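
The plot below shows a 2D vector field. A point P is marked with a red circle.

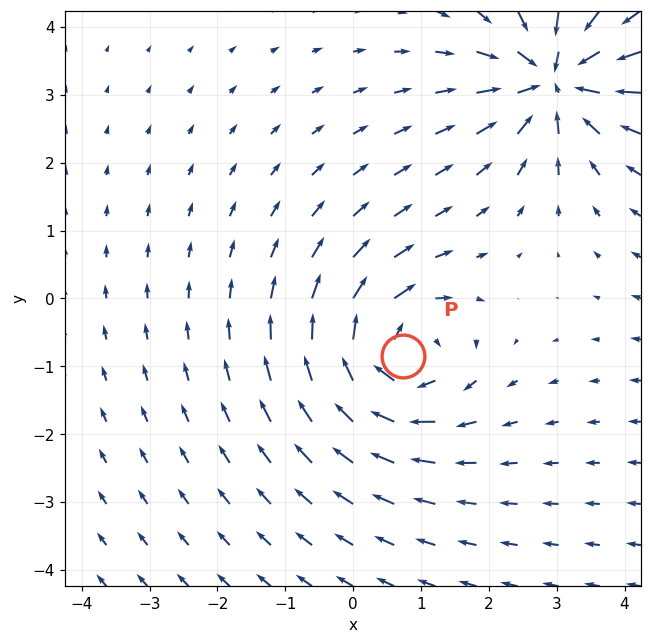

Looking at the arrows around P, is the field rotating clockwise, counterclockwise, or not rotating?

clockwise

Near P at (0.7, -0.9) the arrows circulate clockwise. The curl (z-component) there is about -4; negative curl means clockwise rotation.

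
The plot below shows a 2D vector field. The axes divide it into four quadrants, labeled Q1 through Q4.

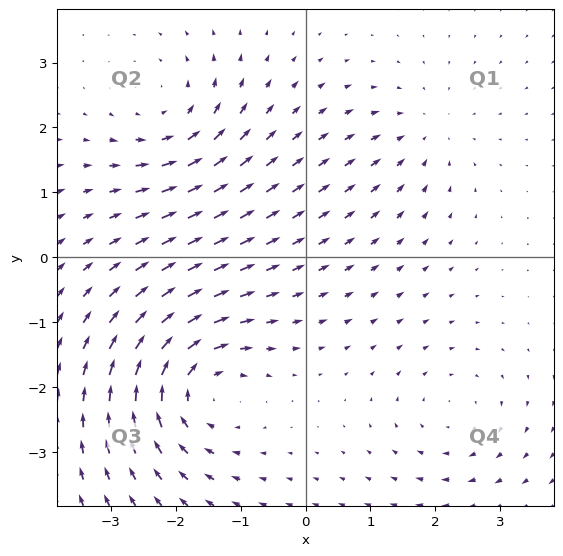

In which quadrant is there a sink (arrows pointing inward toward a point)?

The sink sits at approximately (1.8, 1.9), which lies in quadrant Q1. The divergence there is about -3, negative as expected for a sink.

Q1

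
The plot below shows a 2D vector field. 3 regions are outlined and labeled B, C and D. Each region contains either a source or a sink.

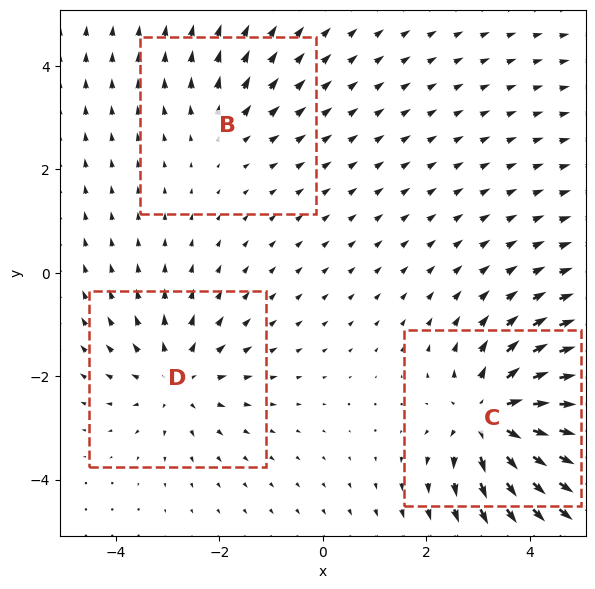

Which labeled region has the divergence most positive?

C

Divergence at each region's feature centre — B: about +2, C: about +6, D: about +3. Region C is most positive.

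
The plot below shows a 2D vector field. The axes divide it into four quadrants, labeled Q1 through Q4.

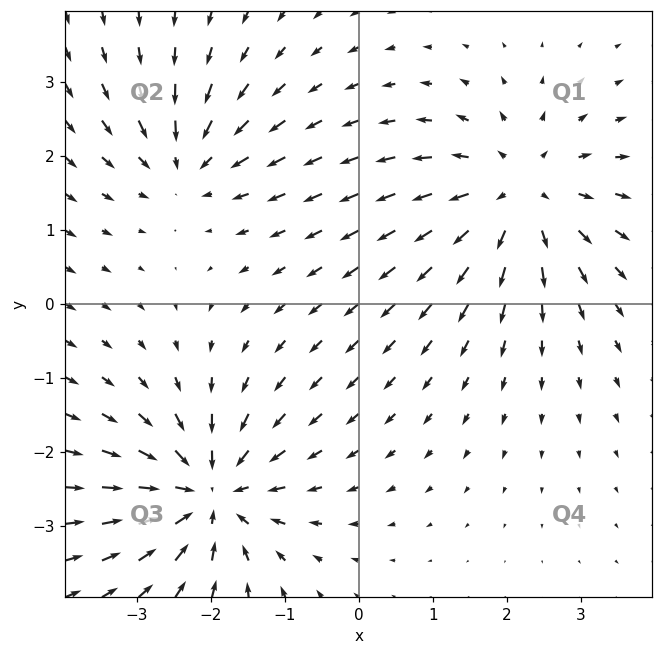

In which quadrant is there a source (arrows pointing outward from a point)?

The source sits at approximately (2.2, 1.5), which lies in quadrant Q1. The divergence there is about +4, positive as expected for a source.

Q1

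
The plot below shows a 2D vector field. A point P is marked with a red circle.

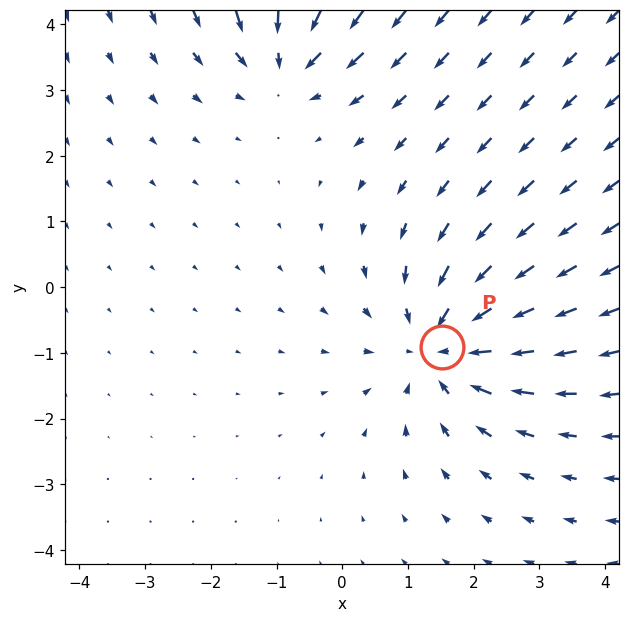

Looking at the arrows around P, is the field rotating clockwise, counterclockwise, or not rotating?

Near P at (1.5, -0.9) the arrows show no circulation. The curl there is ≈0.

not rotating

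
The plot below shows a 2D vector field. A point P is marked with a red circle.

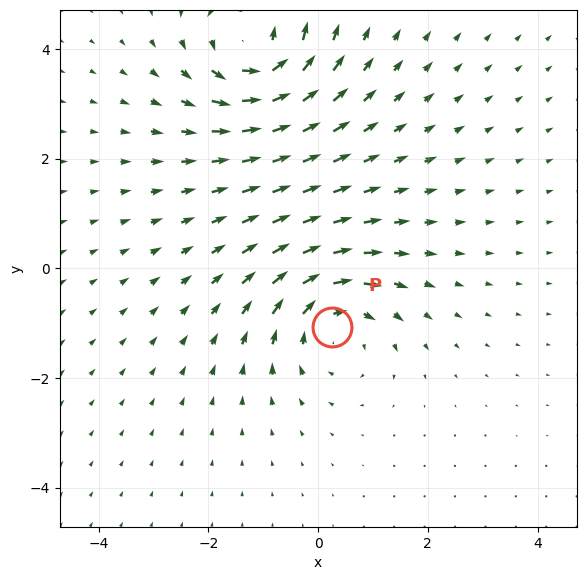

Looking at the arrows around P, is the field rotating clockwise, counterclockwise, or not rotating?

clockwise

Near P at (0.3, -1.1) the arrows circulate clockwise. The curl (z-component) there is about -4; negative curl means clockwise rotation.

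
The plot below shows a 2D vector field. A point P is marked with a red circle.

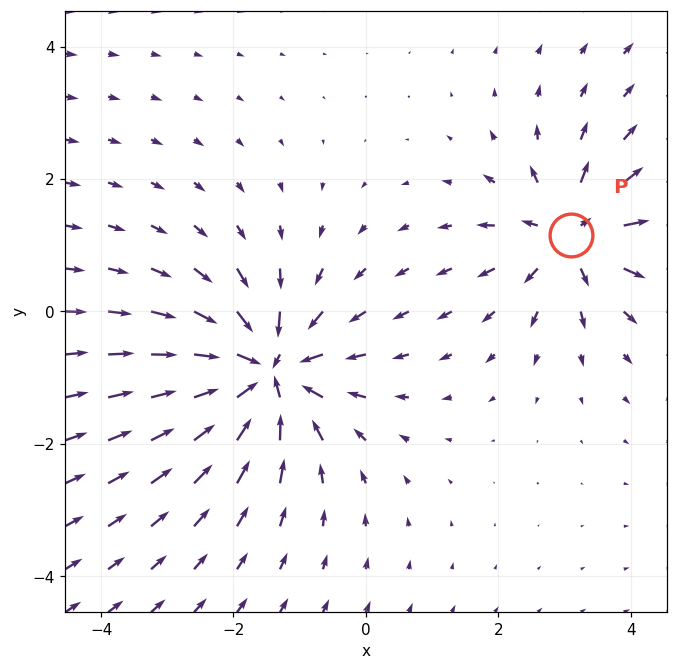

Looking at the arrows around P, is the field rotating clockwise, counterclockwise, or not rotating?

not rotating

Near P at (3.1, 1.2) the arrows show no circulation. The curl there is ≈0.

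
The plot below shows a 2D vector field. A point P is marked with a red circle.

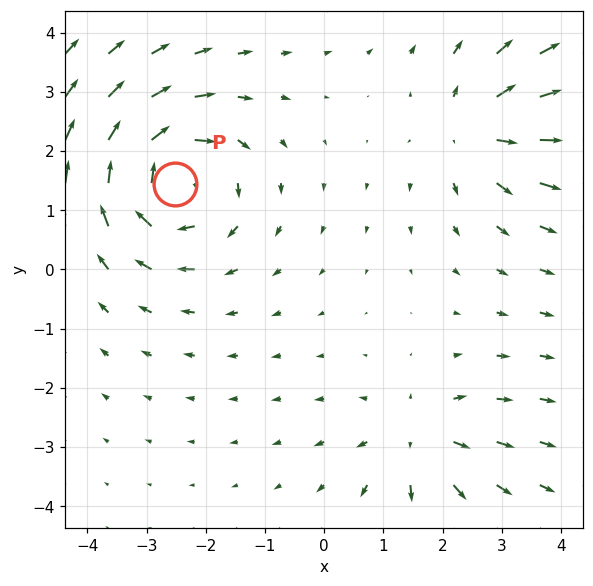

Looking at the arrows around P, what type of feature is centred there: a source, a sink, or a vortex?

At P (-2.5, 1.4) the arrows circulate clockwise. Divergence ≈0, curl about -5 — near-zero divergence with nonzero curl is a vortex.

vortex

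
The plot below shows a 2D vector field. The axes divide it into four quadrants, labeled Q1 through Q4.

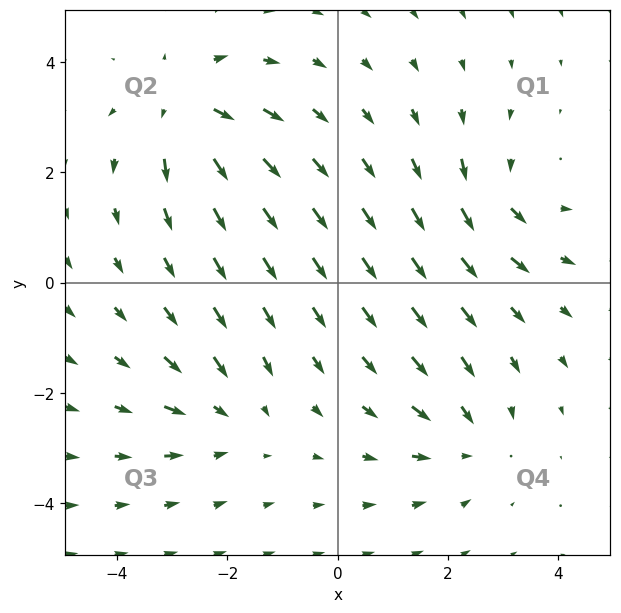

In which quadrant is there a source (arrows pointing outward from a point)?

Q2

The source sits at approximately (-2.8, 3.2), which lies in quadrant Q2. The divergence there is about +5, positive as expected for a source.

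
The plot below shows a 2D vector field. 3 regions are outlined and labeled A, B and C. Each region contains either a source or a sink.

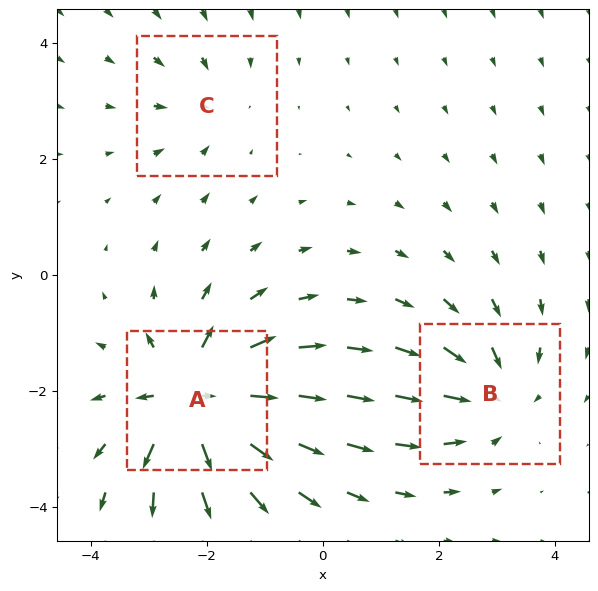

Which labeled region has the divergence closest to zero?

C

Divergence at each region's feature centre — A: about +6, B: about -4, C: about -2. Region C is closest to zero.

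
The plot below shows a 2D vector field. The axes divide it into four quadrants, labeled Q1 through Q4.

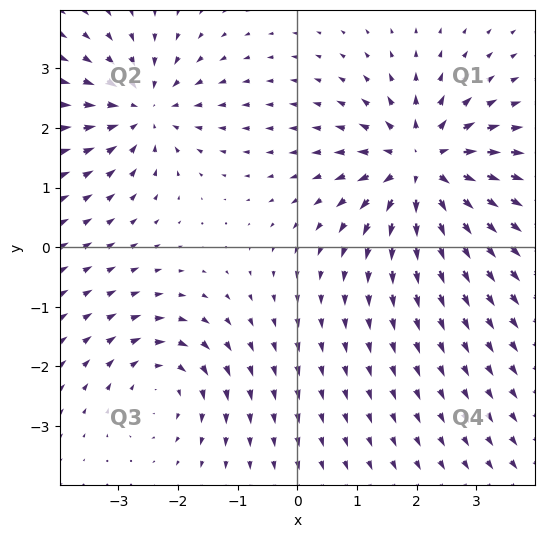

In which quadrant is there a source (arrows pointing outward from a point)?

The source sits at approximately (2.1, 1.4), which lies in quadrant Q1. The divergence there is about +5, positive as expected for a source.

Q1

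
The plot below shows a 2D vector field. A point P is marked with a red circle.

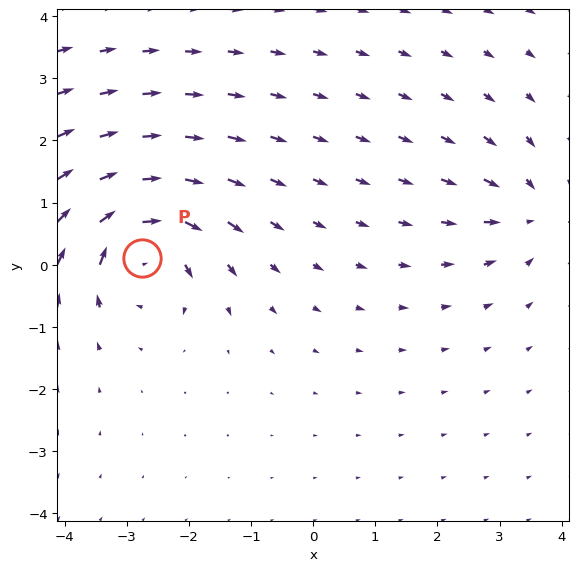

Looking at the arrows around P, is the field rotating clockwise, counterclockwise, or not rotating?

Near P at (-2.8, 0.1) the arrows circulate clockwise. The curl (z-component) there is about -7; negative curl means clockwise rotation.

clockwise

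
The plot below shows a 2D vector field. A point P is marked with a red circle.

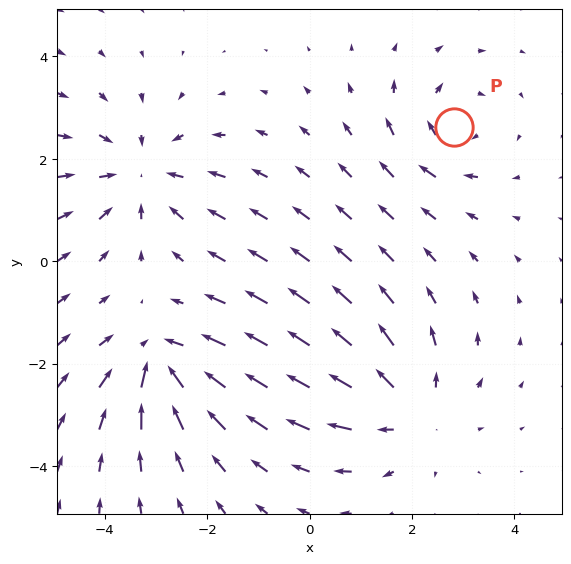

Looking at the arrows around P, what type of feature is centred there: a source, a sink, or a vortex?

At P (2.8, 2.6) the arrows circulate clockwise. Divergence ≈0, curl about -4 — near-zero divergence with nonzero curl is a vortex.

vortex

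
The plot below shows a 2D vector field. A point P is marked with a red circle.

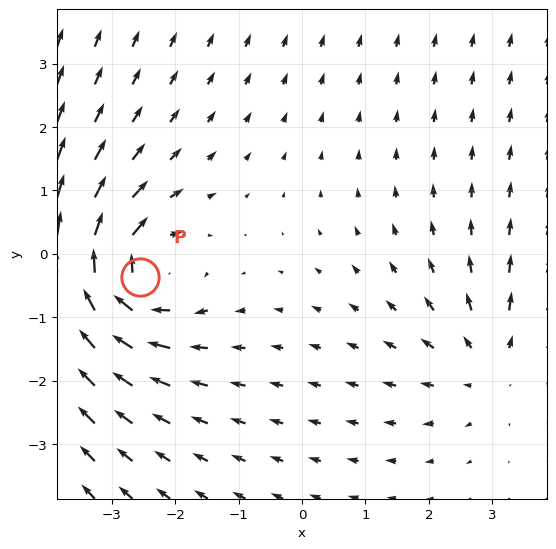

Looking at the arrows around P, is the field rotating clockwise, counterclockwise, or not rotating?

clockwise

Near P at (-2.6, -0.4) the arrows circulate clockwise. The curl (z-component) there is about -4; negative curl means clockwise rotation.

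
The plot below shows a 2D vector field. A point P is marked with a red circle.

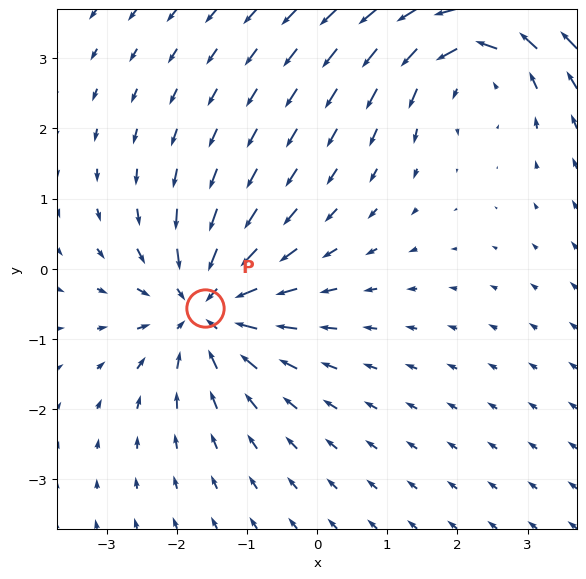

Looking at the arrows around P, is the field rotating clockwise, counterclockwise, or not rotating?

not rotating

Near P at (-1.6, -0.6) the arrows show no circulation. The curl there is ≈0.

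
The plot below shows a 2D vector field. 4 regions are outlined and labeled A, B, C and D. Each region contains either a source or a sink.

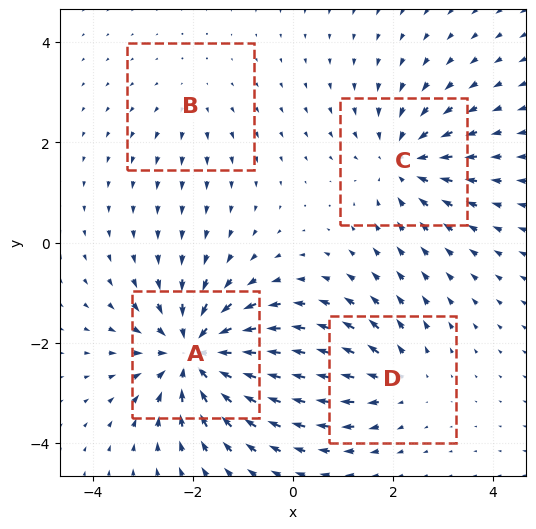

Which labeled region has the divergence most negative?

Divergence at each region's feature centre — A: about -7, B: about +2, C: about -5, D: about +3. Region A is most negative.

A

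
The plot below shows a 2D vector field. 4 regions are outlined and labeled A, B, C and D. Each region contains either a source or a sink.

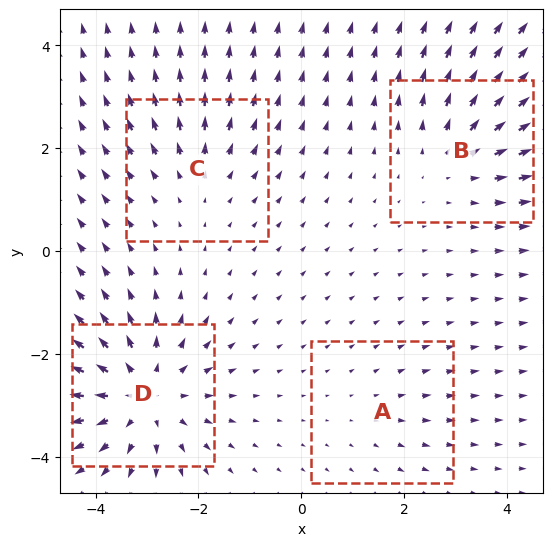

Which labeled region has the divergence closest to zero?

A

Divergence at each region's feature centre — A: about +2, B: about +4, C: about +3, D: about +6. Region A is closest to zero.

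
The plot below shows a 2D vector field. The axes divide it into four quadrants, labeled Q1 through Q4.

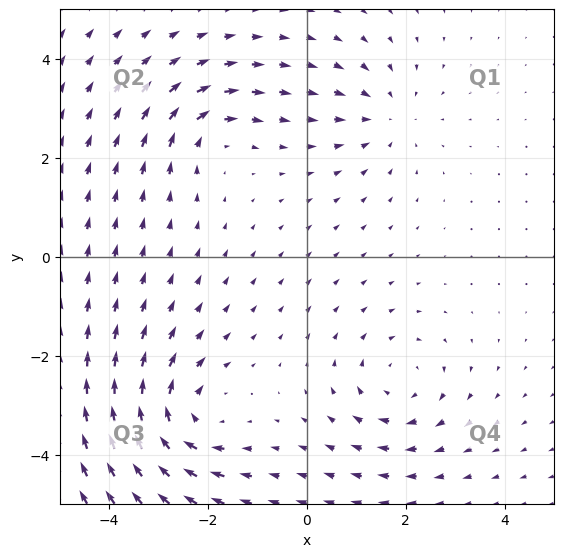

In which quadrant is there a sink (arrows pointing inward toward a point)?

Q1

The sink sits at approximately (1.6, 2.8), which lies in quadrant Q1. The divergence there is about -3, negative as expected for a sink.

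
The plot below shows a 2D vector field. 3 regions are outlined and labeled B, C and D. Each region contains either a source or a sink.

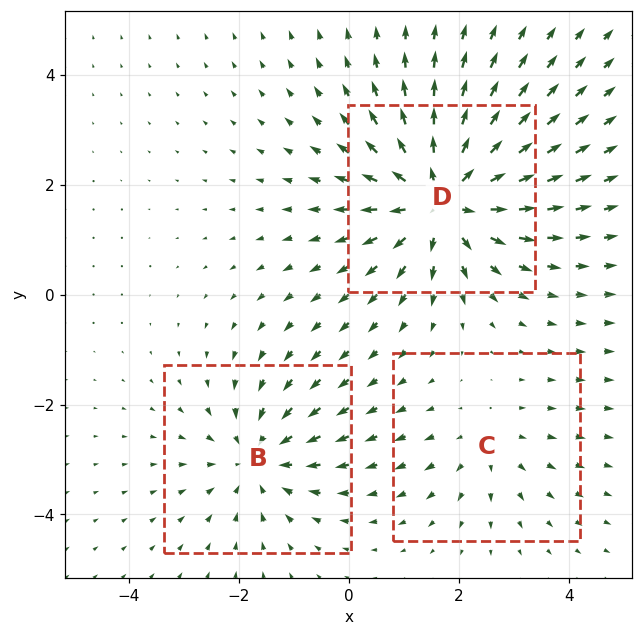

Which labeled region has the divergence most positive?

Divergence at each region's feature centre — B: about -3, C: about +2, D: about +5. Region D is most positive.

D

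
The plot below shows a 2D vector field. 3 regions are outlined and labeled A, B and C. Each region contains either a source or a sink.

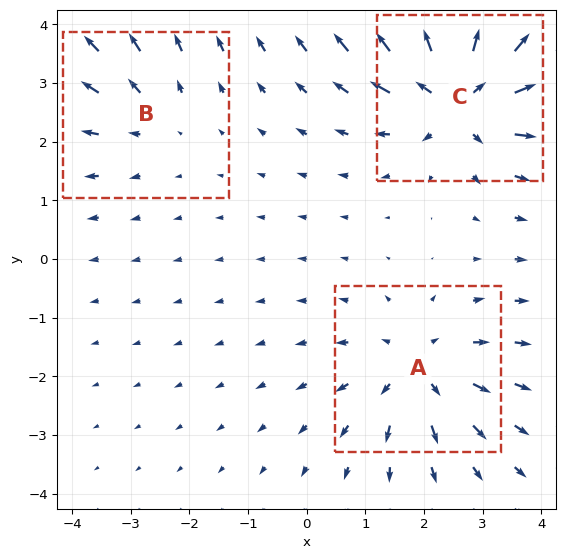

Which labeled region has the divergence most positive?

C

Divergence at each region's feature centre — A: about +3, B: about +2, C: about +5. Region C is most positive.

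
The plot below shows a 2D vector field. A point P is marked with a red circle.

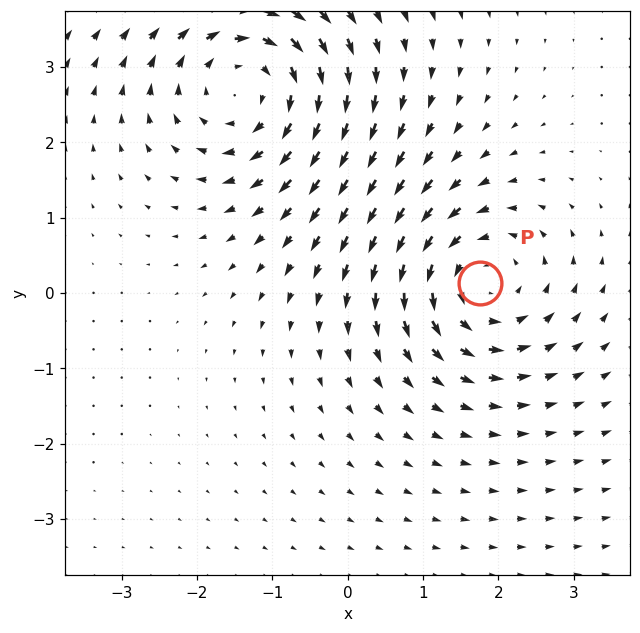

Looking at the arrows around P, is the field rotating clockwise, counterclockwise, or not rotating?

Near P at (1.8, 0.1) the arrows circulate counterclockwise. The curl (z-component) there is about +4; positive curl means counterclockwise rotation.

counterclockwise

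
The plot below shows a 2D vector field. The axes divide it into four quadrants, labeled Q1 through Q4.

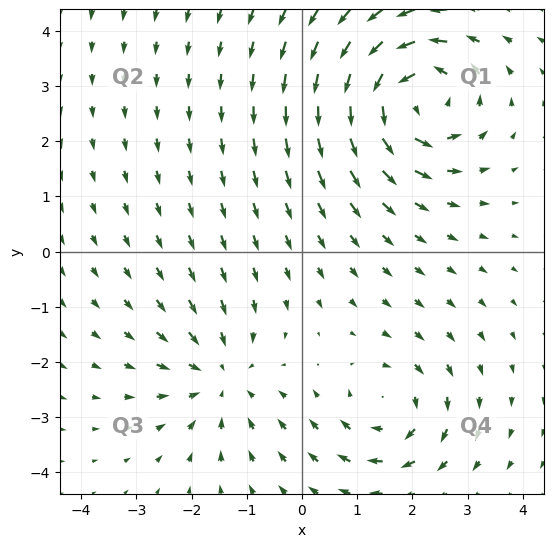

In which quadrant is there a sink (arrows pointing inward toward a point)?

Q3

The sink sits at approximately (-1.5, -2.3), which lies in quadrant Q3. The divergence there is about -3, negative as expected for a sink.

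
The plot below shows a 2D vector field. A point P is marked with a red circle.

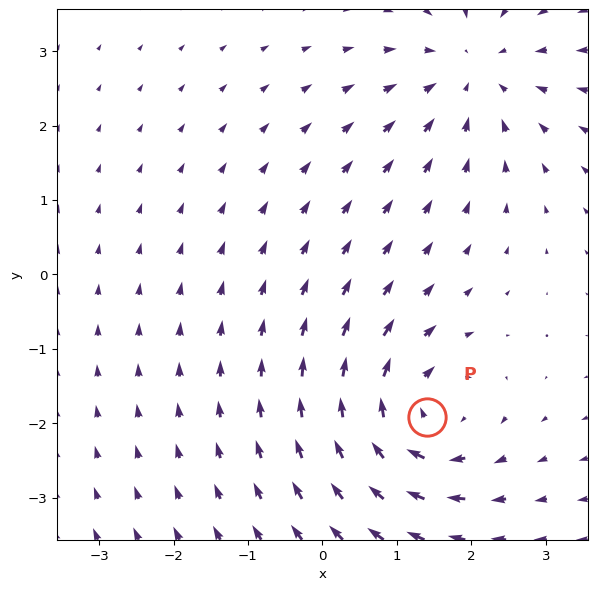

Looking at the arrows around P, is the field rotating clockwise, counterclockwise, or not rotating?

clockwise

Near P at (1.4, -1.9) the arrows circulate clockwise. The curl (z-component) there is about -5; negative curl means clockwise rotation.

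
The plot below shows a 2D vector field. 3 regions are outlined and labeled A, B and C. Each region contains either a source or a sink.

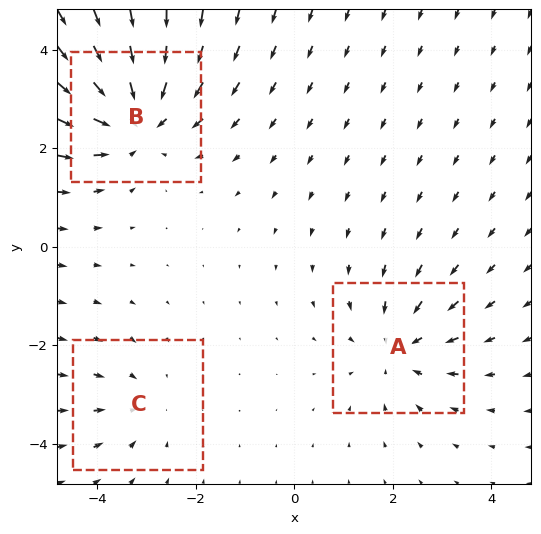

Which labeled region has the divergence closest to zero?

C

Divergence at each region's feature centre — A: about -3, B: about -4, C: about -2. Region C is closest to zero.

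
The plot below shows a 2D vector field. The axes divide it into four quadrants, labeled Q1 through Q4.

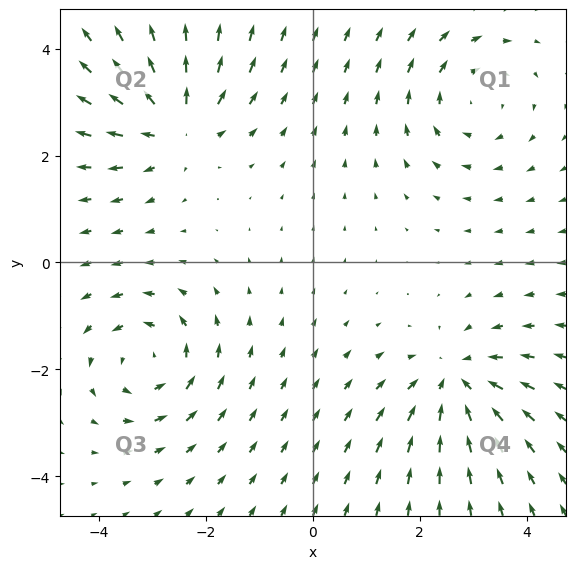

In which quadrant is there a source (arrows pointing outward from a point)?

The source sits at approximately (-2.6, 2.6), which lies in quadrant Q2. The divergence there is about +5, positive as expected for a source.

Q2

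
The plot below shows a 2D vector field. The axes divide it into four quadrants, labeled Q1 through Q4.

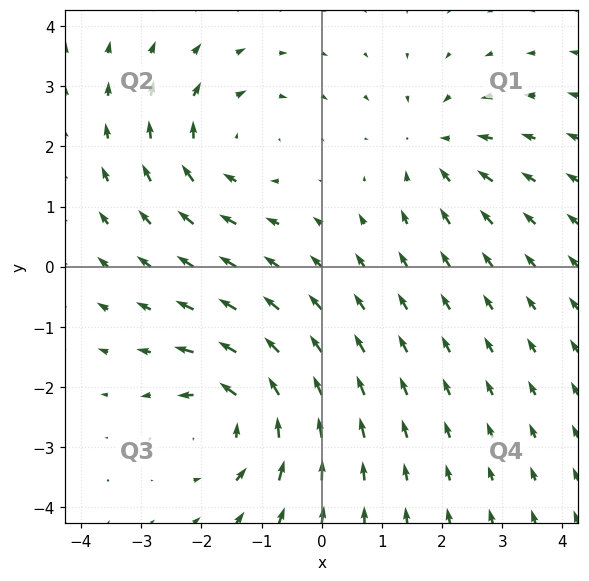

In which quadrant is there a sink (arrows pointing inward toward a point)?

Q1

The sink sits at approximately (1.9, 2.0), which lies in quadrant Q1. The divergence there is about -3, negative as expected for a sink.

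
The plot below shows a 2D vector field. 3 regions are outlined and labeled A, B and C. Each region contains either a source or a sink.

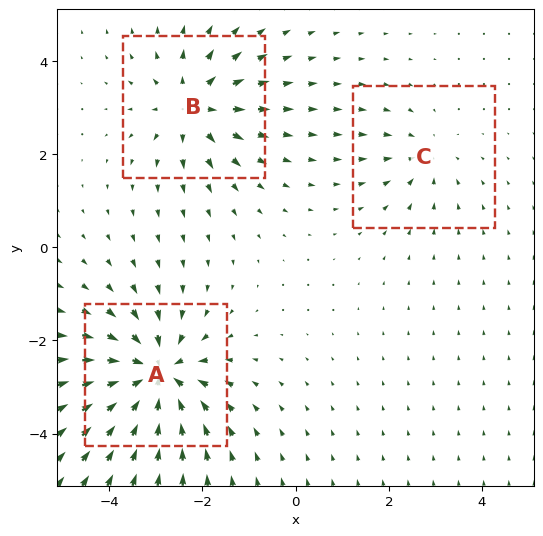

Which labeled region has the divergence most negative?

A

Divergence at each region's feature centre — A: about -6, B: about +4, C: about -2. Region A is most negative.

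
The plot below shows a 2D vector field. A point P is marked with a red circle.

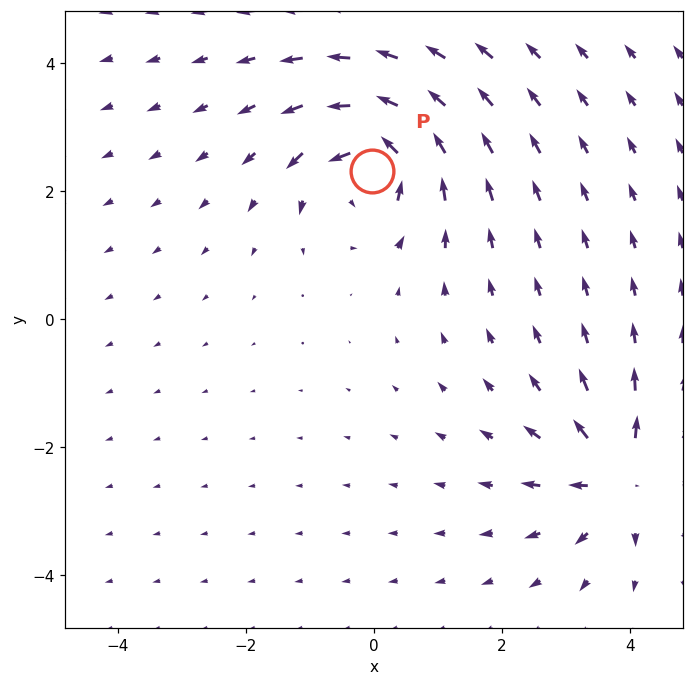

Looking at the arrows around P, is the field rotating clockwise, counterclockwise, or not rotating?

Near P at (-0.0, 2.3) the arrows circulate counterclockwise. The curl (z-component) there is about +6; positive curl means counterclockwise rotation.

counterclockwise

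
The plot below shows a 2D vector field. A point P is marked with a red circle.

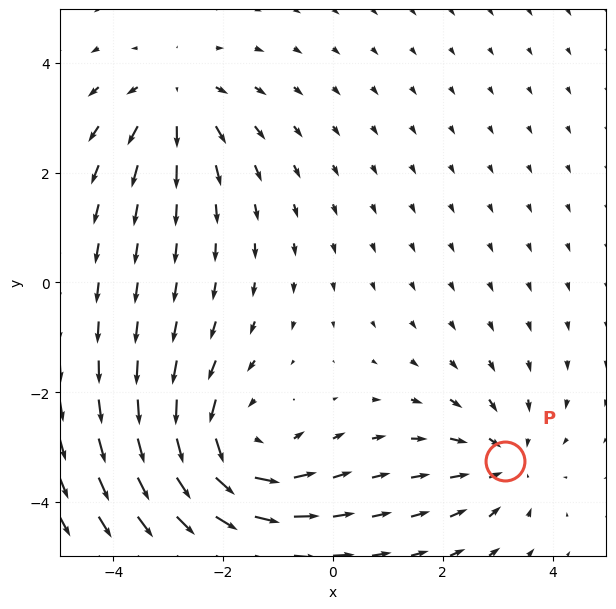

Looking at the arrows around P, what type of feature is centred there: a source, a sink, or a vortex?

At P (3.1, -3.3) the arrows converge inward. Divergence about -3, curl ≈0 — negative divergence with near-zero curl is a sink.

sink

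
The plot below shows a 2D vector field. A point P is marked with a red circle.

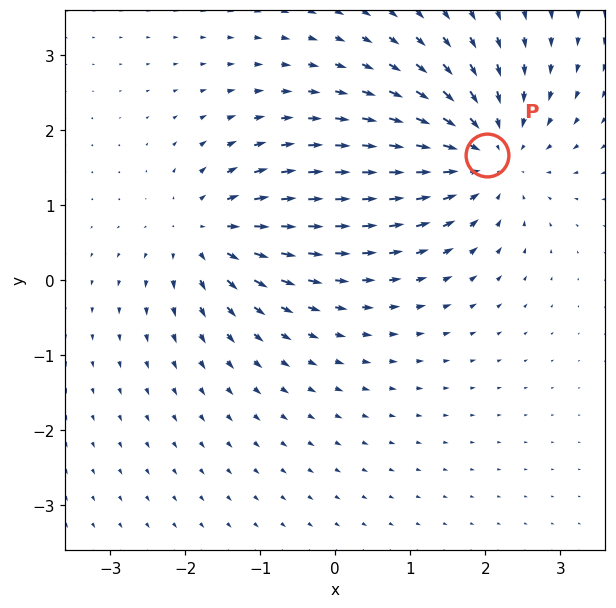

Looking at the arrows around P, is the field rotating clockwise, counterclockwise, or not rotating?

not rotating

Near P at (2.0, 1.7) the arrows show no circulation. The curl there is ≈0.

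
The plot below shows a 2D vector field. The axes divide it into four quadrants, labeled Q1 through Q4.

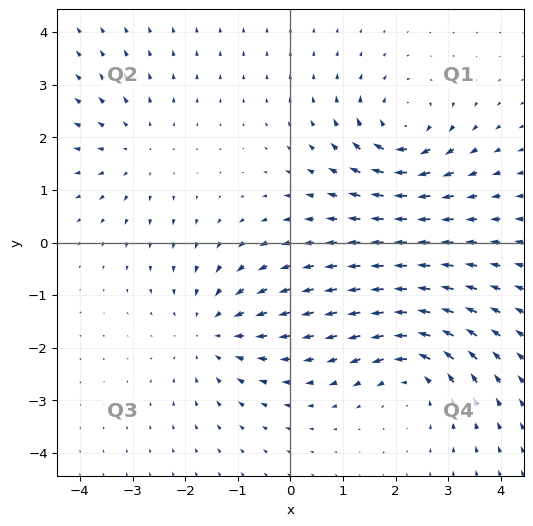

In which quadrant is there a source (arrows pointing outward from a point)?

Q2

The source sits at approximately (-2.9, 1.8), which lies in quadrant Q2. The divergence there is about +3, positive as expected for a source.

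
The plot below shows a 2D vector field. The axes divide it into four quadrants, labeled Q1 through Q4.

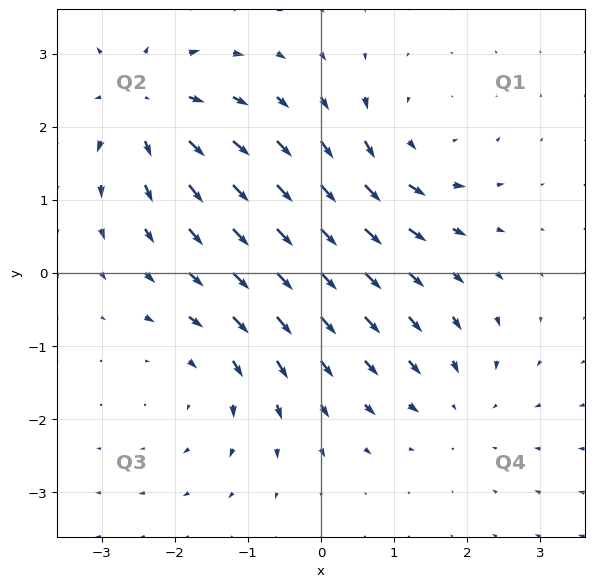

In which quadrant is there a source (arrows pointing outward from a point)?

The source sits at approximately (-2.4, 2.3), which lies in quadrant Q2. The divergence there is about +4, positive as expected for a source.

Q2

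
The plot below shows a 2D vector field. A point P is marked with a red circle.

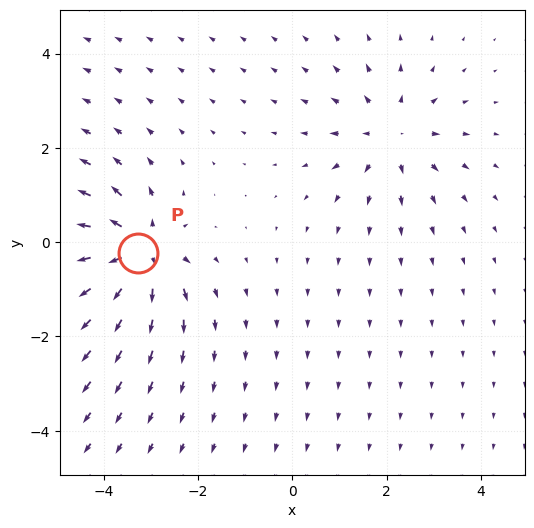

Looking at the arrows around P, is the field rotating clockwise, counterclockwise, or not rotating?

not rotating

Near P at (-3.3, -0.2) the arrows show no circulation. The curl there is ≈0.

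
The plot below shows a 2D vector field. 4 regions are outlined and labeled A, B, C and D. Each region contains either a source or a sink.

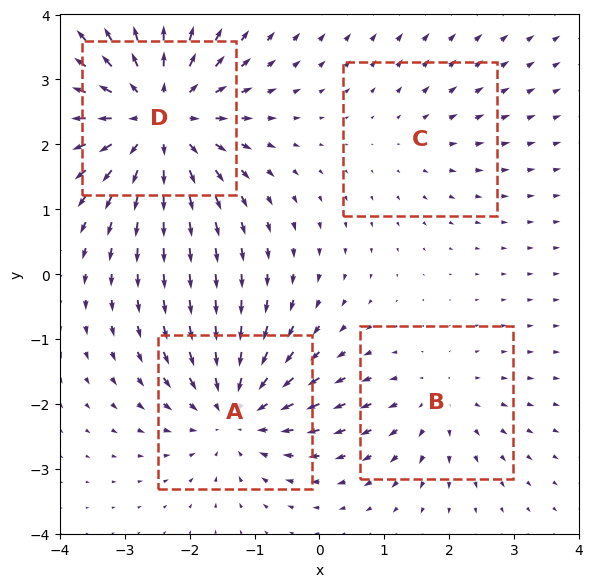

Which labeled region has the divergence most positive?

D

Divergence at each region's feature centre — A: about -5, B: about +3, C: about +2, D: about +6. Region D is most positive.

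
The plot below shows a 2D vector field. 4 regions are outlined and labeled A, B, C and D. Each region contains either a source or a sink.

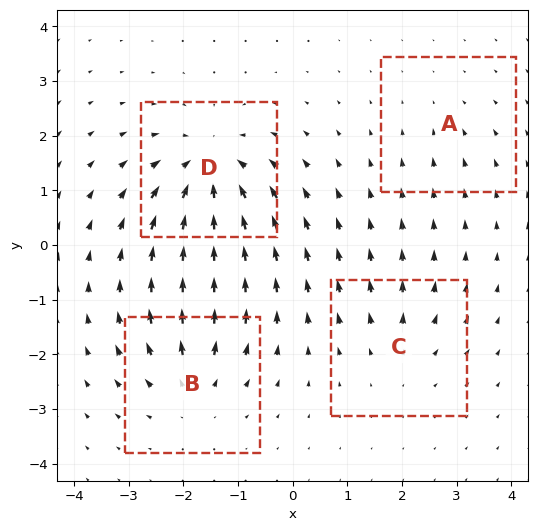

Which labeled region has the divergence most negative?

Divergence at each region's feature centre — A: about -2, B: about +5, C: about +3, D: about -7. Region D is most negative.

D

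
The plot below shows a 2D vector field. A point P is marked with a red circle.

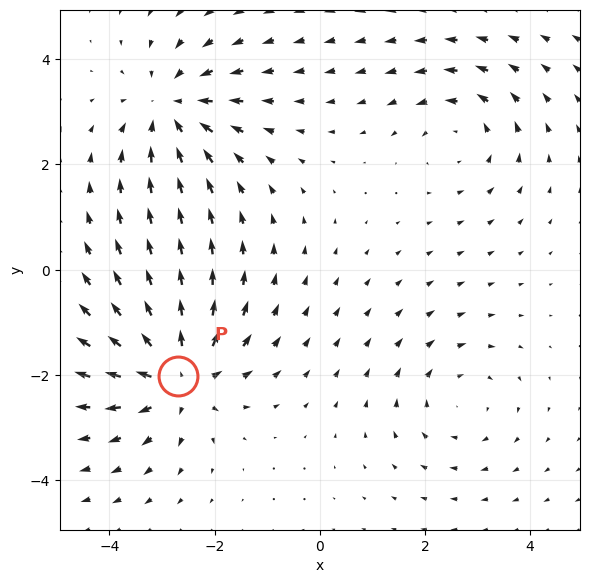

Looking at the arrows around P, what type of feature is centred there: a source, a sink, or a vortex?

At P (-2.7, -2.0) the arrows spread outward. Divergence about +6, curl ≈0 — positive divergence with near-zero curl is a source.

source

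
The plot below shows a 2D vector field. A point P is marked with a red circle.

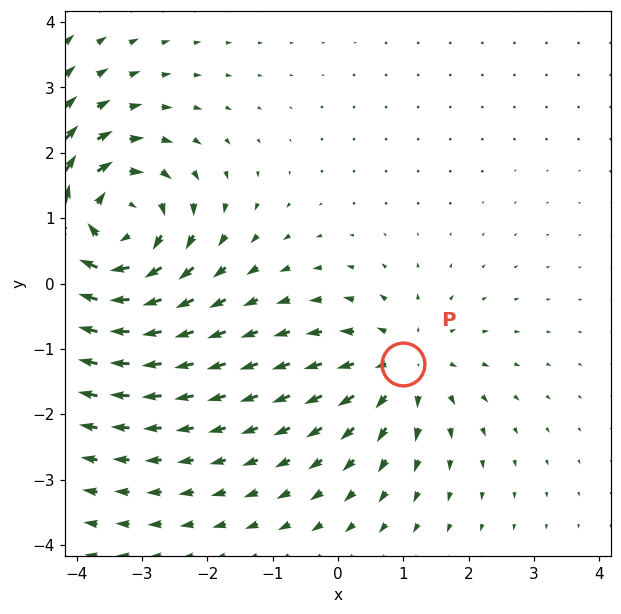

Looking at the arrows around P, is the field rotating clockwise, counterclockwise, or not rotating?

Near P at (1.0, -1.2) the arrows show no circulation. The curl there is ≈0.

not rotating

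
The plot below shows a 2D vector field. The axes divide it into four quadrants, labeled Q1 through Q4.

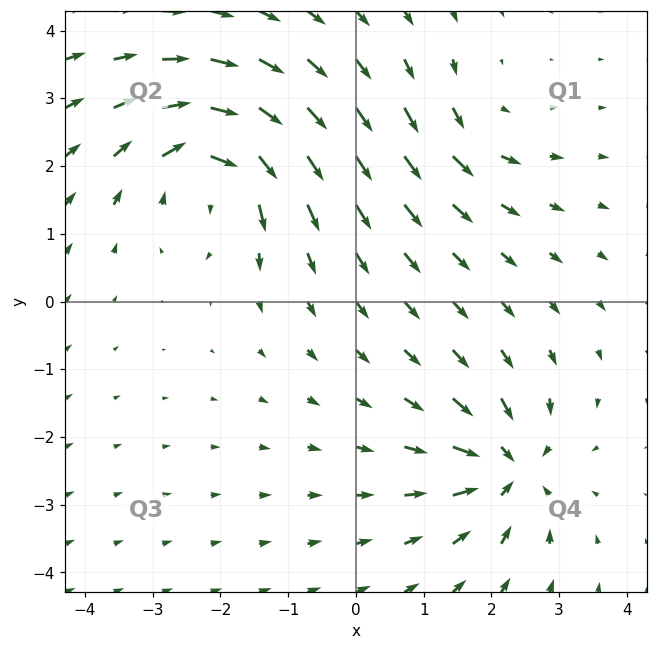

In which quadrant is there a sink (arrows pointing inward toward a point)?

The sink sits at approximately (2.2, -2.5), which lies in quadrant Q4. The divergence there is about -6, negative as expected for a sink.

Q4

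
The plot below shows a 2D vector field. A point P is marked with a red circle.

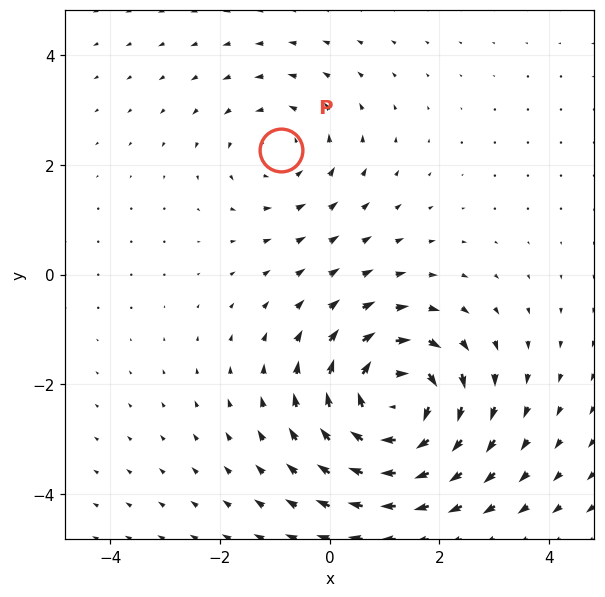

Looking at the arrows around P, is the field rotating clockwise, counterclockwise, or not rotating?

Near P at (-0.9, 2.3) the arrows circulate counterclockwise. The curl (z-component) there is about +2; positive curl means counterclockwise rotation.

counterclockwise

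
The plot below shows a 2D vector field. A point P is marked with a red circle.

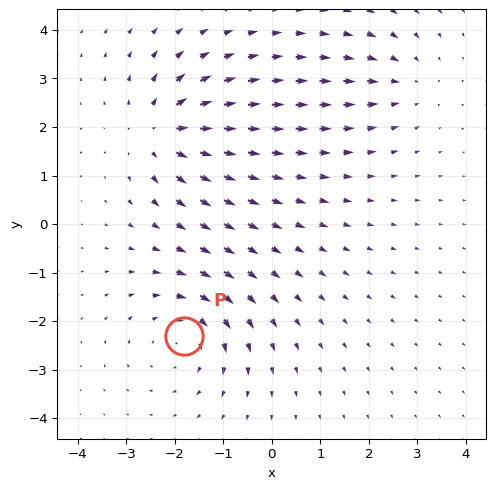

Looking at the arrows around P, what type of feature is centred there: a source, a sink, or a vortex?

At P (-1.8, -2.3) the arrows circulate clockwise. Divergence ≈0, curl about -4 — near-zero divergence with nonzero curl is a vortex.

vortex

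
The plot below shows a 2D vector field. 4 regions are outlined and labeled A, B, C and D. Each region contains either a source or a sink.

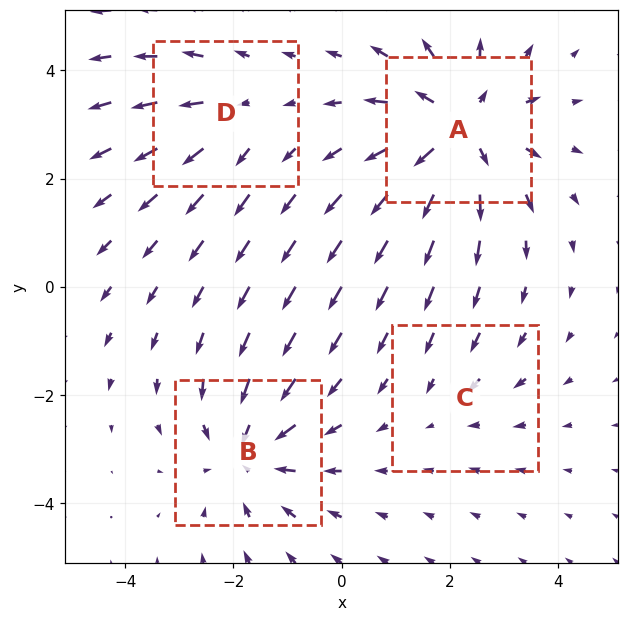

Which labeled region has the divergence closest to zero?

C

Divergence at each region's feature centre — A: about +6, B: about -5, C: about -2, D: about +3. Region C is closest to zero.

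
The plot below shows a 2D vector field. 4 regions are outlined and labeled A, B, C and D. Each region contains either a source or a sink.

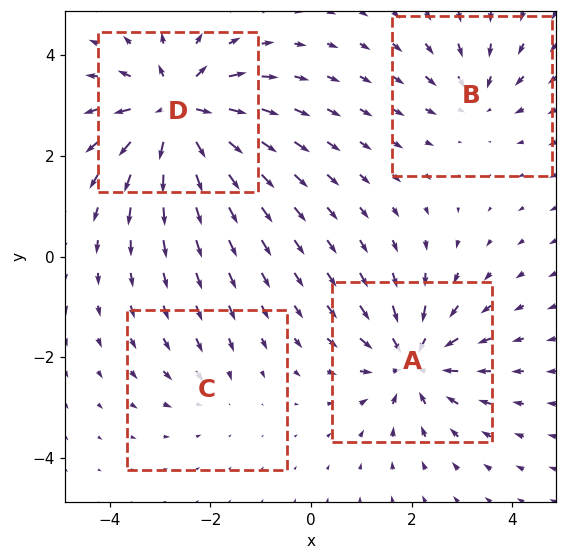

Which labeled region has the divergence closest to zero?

C

Divergence at each region's feature centre — A: about -6, B: about -4, C: about -2, D: about +8. Region C is closest to zero.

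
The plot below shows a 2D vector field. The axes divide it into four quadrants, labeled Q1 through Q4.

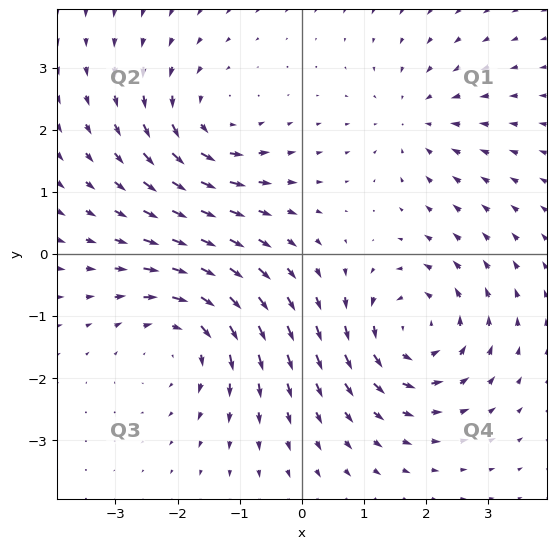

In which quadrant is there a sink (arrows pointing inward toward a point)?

The sink sits at approximately (1.8, 2.2), which lies in quadrant Q1. The divergence there is about -3, negative as expected for a sink.

Q1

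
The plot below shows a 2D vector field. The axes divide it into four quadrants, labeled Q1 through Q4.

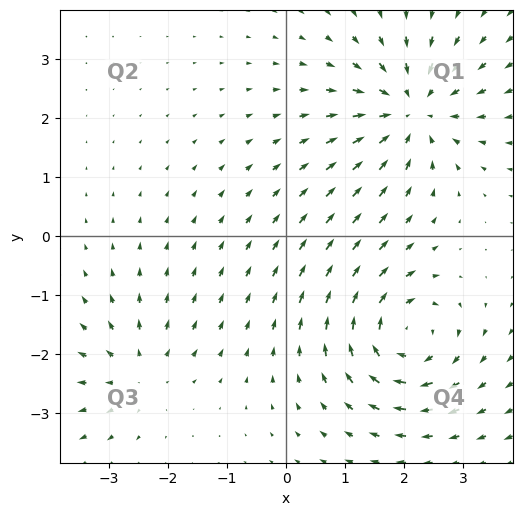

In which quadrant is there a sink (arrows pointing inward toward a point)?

Q1

The sink sits at approximately (2.1, 2.1), which lies in quadrant Q1. The divergence there is about -5, negative as expected for a sink.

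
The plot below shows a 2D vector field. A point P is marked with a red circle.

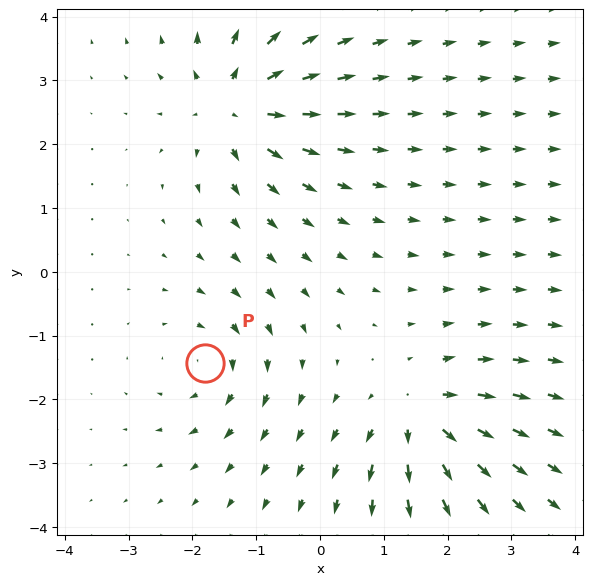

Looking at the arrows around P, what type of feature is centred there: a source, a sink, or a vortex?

vortex

At P (-1.8, -1.4) the arrows circulate clockwise. Divergence ≈0, curl about -3 — near-zero divergence with nonzero curl is a vortex.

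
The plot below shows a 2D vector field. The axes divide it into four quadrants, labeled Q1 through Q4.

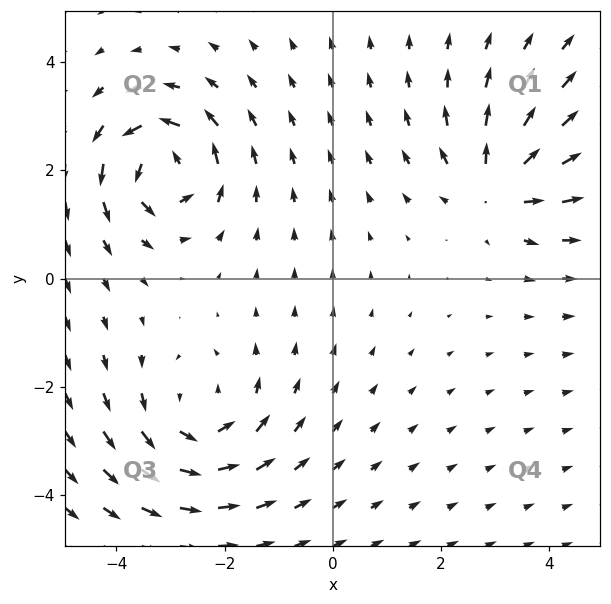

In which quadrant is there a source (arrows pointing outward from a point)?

Q1

The source sits at approximately (3.0, 1.7), which lies in quadrant Q1. The divergence there is about +4, positive as expected for a source.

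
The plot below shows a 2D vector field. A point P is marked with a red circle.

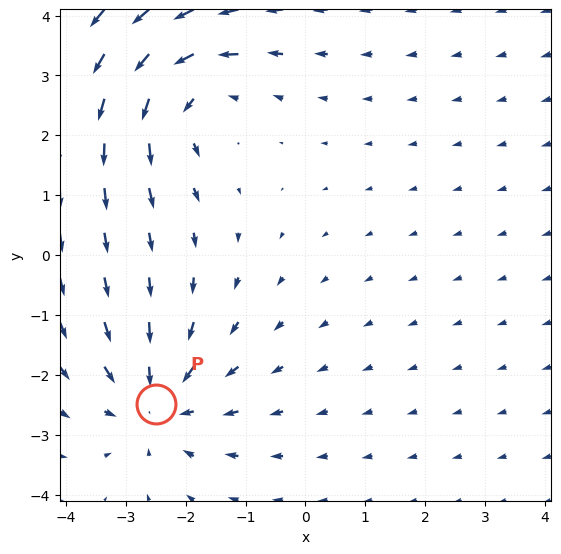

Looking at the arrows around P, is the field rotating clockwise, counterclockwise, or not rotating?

not rotating

Near P at (-2.5, -2.5) the arrows show no circulation. The curl there is ≈0.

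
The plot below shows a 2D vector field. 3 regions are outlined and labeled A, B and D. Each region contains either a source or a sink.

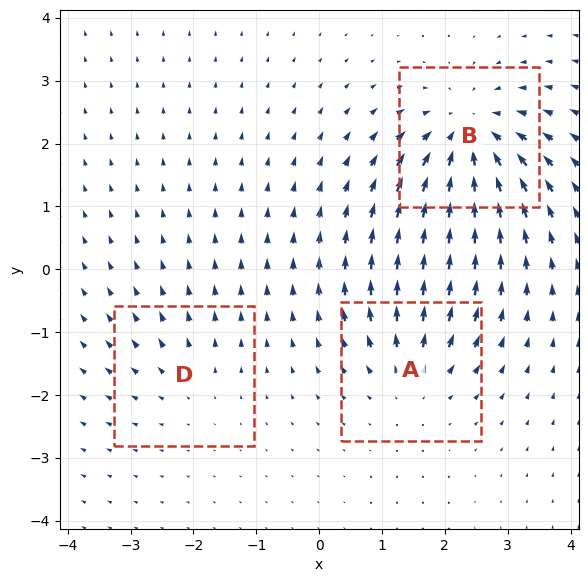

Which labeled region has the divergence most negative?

B

Divergence at each region's feature centre — A: about +4, B: about -6, D: about +2. Region B is most negative.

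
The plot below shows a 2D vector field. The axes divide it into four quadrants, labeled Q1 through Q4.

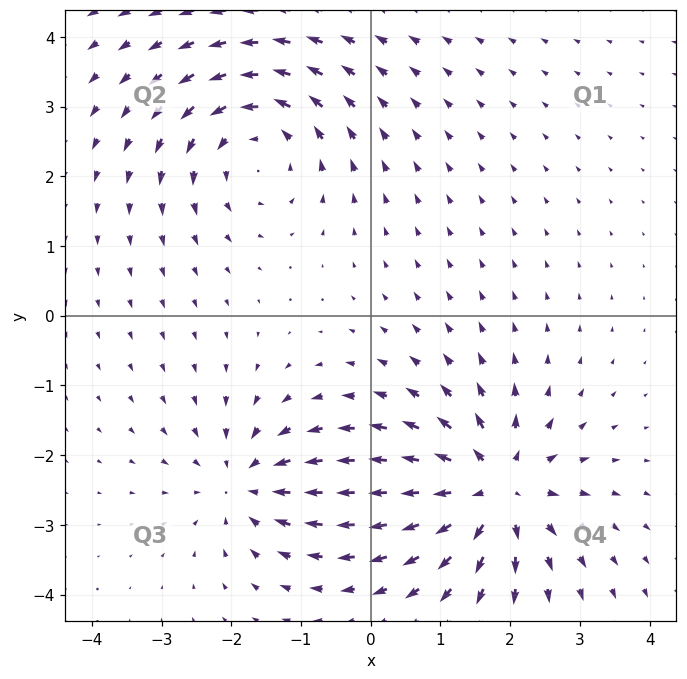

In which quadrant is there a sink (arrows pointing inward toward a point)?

The sink sits at approximately (-1.8, -2.4), which lies in quadrant Q3. The divergence there is about -4, negative as expected for a sink.

Q3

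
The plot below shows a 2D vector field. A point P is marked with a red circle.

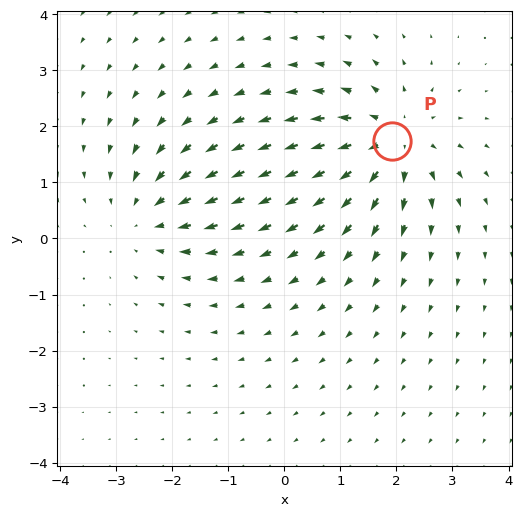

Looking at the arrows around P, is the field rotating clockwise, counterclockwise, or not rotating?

not rotating

Near P at (1.9, 1.7) the arrows show no circulation. The curl there is ≈0.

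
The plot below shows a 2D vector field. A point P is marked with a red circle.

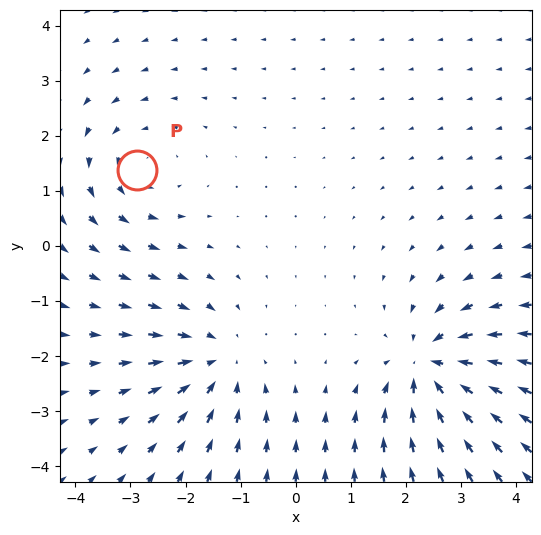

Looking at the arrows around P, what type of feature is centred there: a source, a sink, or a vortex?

vortex

At P (-2.9, 1.4) the arrows circulate counterclockwise. Divergence ≈0, curl about +2 — near-zero divergence with nonzero curl is a vortex.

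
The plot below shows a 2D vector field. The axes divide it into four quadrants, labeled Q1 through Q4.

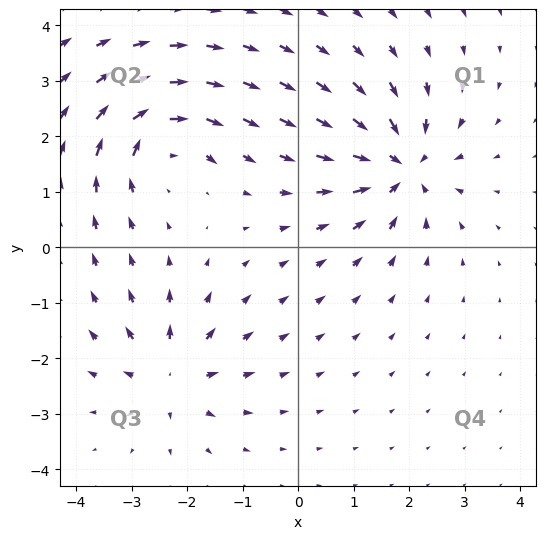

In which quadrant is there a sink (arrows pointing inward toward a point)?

The sink sits at approximately (1.9, 1.5), which lies in quadrant Q1. The divergence there is about -5, negative as expected for a sink.

Q1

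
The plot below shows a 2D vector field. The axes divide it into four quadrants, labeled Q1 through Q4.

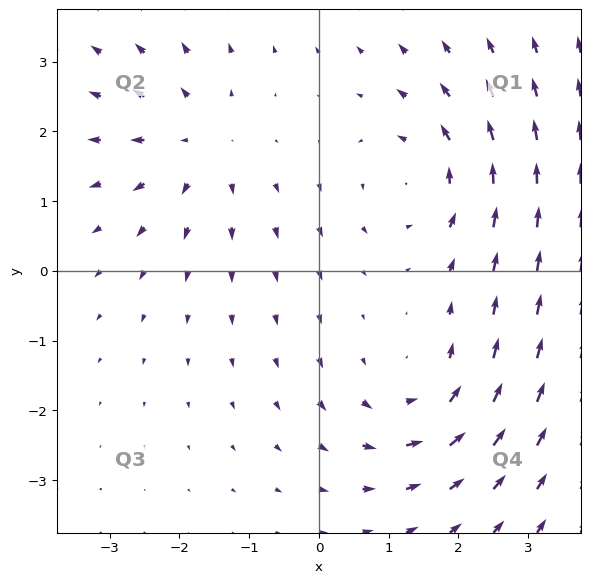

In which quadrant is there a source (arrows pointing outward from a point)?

The source sits at approximately (-1.7, 1.8), which lies in quadrant Q2. The divergence there is about +3, positive as expected for a source.

Q2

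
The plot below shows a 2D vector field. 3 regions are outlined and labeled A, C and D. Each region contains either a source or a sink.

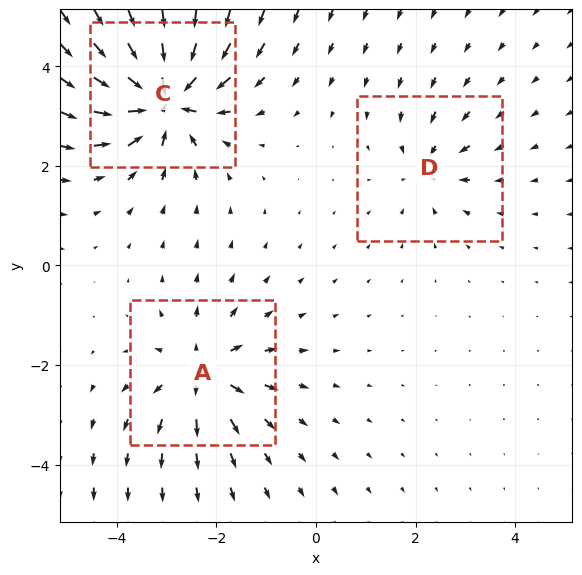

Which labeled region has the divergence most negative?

Divergence at each region's feature centre — A: about +4, C: about -7, D: about -3. Region C is most negative.

C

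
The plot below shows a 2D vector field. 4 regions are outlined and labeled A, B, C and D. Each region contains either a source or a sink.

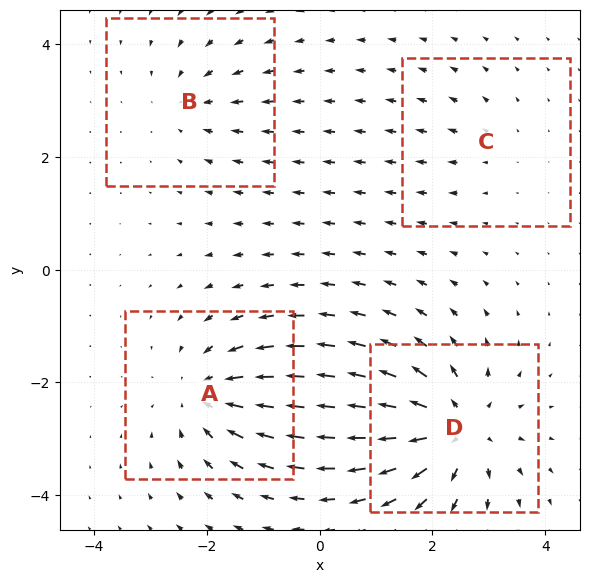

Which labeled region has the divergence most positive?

D

Divergence at each region's feature centre — A: about -5, B: about -3, C: about +2, D: about +7. Region D is most positive.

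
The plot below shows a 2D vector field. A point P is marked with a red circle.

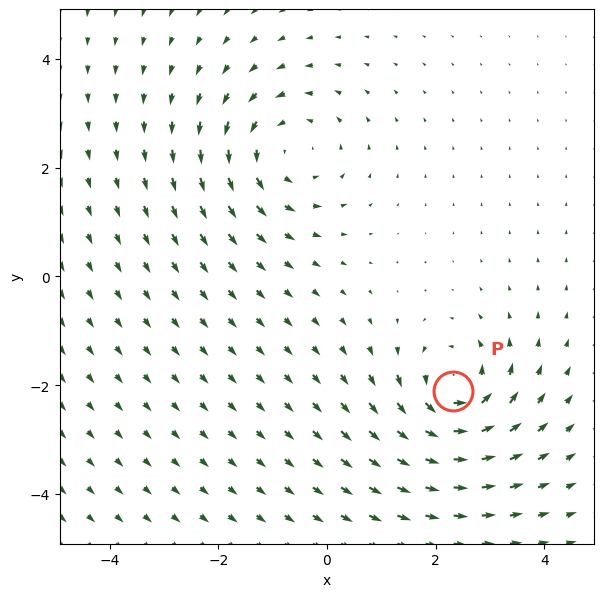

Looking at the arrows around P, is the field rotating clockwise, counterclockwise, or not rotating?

Near P at (2.3, -2.1) the arrows circulate counterclockwise. The curl (z-component) there is about +4; positive curl means counterclockwise rotation.

counterclockwise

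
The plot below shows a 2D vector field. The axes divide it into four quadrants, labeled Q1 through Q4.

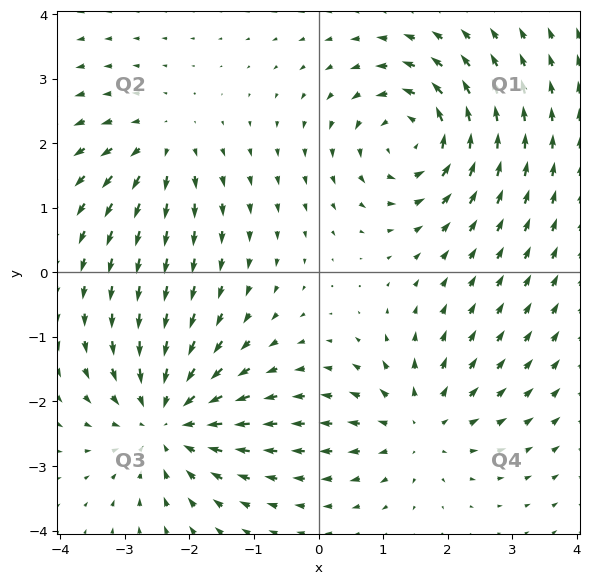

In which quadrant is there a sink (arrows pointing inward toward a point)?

The sink sits at approximately (-2.3, -2.3), which lies in quadrant Q3. The divergence there is about -5, negative as expected for a sink.

Q3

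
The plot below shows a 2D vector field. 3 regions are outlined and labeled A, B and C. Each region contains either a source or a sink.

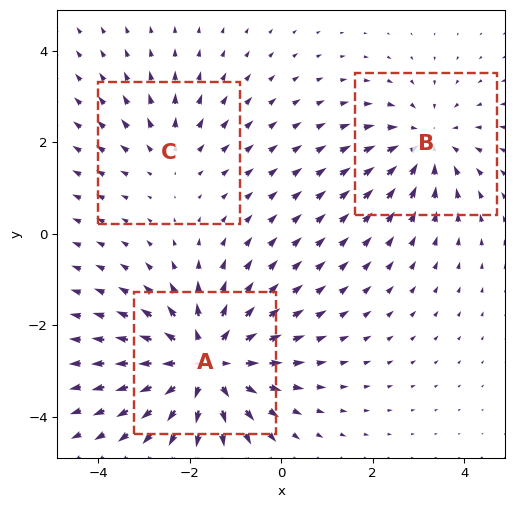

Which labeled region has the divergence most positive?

Divergence at each region's feature centre — A: about +4, B: about -3, C: about +2. Region A is most positive.

A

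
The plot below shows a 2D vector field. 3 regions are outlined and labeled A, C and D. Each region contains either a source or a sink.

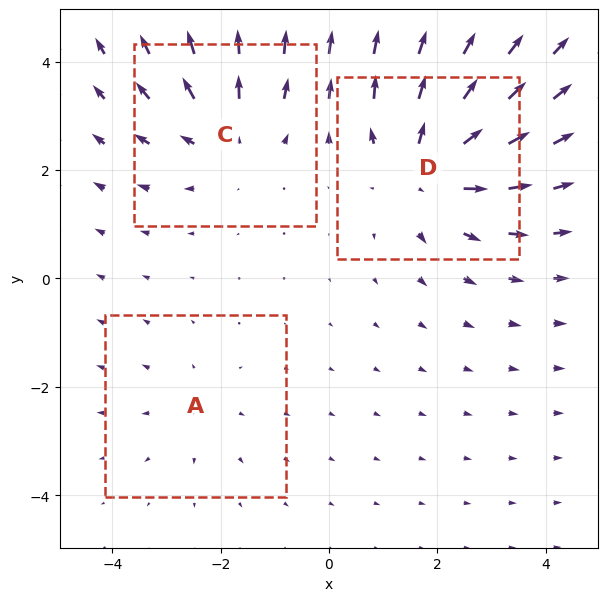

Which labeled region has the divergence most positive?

D

Divergence at each region's feature centre — A: about +2, C: about +3, D: about +4. Region D is most positive.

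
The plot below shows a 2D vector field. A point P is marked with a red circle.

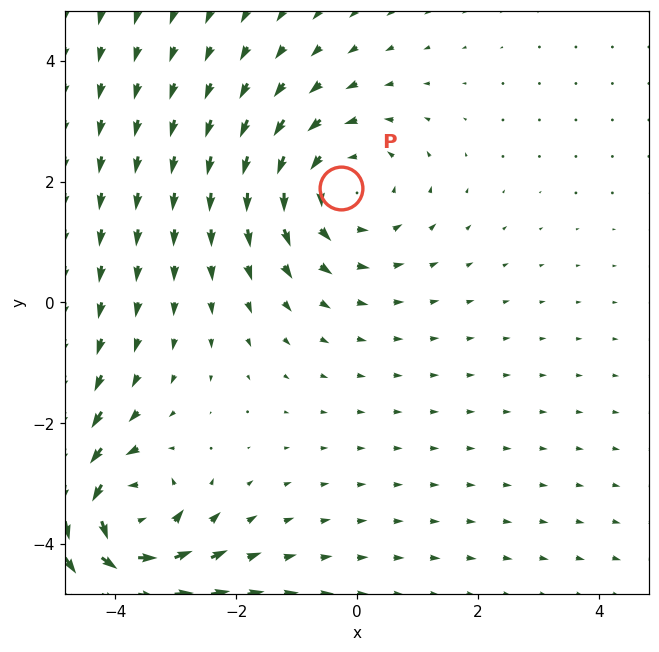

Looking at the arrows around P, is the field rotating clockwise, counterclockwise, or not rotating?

counterclockwise

Near P at (-0.3, 1.9) the arrows circulate counterclockwise. The curl (z-component) there is about +2; positive curl means counterclockwise rotation.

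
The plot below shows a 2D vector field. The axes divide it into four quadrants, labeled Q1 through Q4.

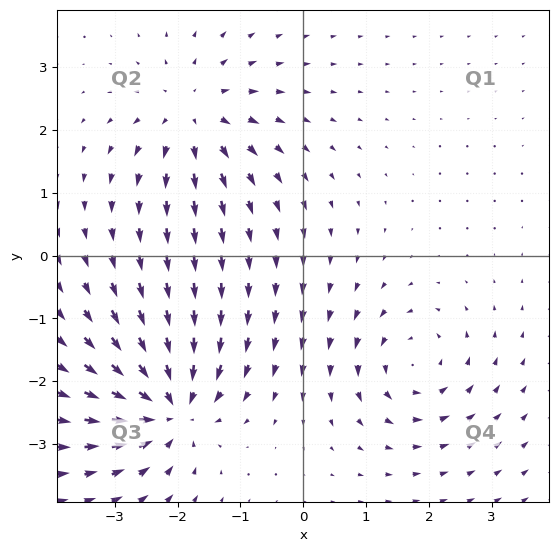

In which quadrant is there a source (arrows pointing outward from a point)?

The source sits at approximately (-1.8, 2.2), which lies in quadrant Q2. The divergence there is about +3, positive as expected for a source.

Q2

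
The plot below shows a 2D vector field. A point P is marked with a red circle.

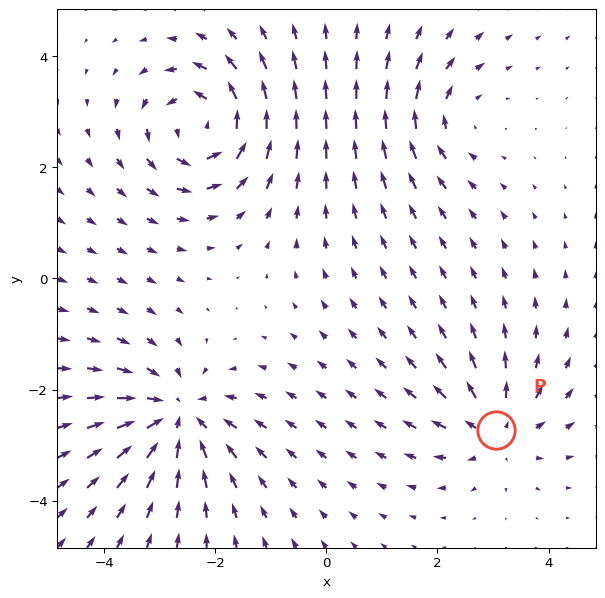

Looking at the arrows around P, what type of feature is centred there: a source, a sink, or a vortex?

At P (3.1, -2.7) the arrows spread outward. Divergence about +4, curl ≈0 — positive divergence with near-zero curl is a source.

source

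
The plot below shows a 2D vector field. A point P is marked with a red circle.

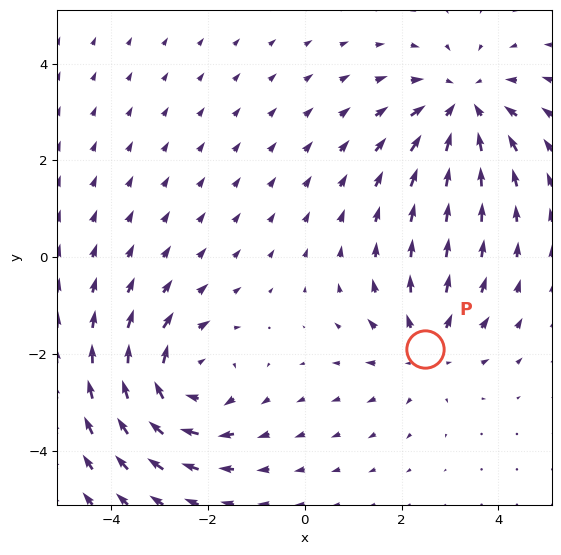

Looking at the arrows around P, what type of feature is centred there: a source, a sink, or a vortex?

source

At P (2.5, -1.9) the arrows spread outward. Divergence about +3, curl ≈0 — positive divergence with near-zero curl is a source.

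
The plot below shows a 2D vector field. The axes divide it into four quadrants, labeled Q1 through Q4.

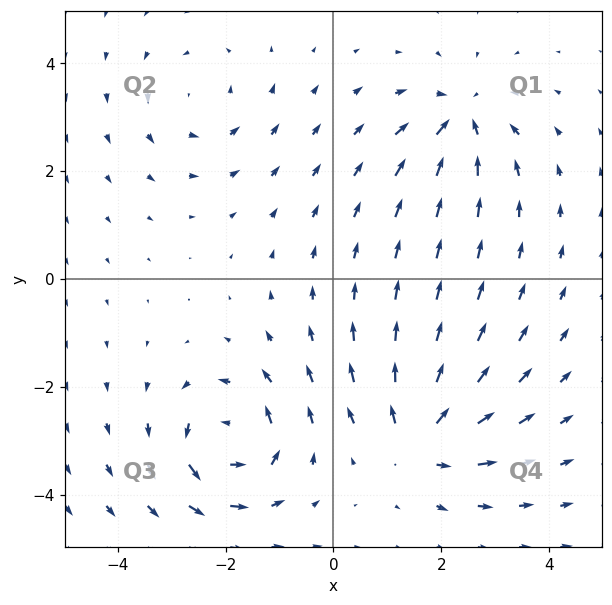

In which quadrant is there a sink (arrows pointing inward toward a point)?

Q1

The sink sits at approximately (2.4, 3.0), which lies in quadrant Q1. The divergence there is about -4, negative as expected for a sink.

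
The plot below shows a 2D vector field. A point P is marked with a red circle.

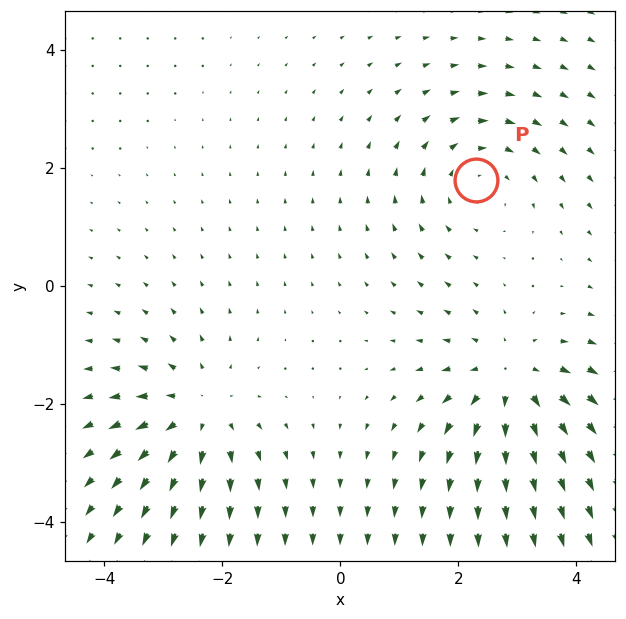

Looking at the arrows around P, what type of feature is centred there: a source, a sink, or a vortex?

At P (2.3, 1.8) the arrows circulate clockwise. Divergence ≈0, curl about -3 — near-zero divergence with nonzero curl is a vortex.

vortex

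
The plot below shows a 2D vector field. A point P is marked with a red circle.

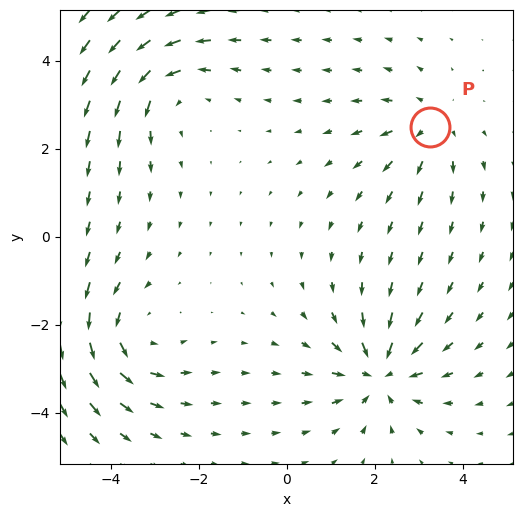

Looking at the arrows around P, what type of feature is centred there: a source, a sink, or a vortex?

At P (3.2, 2.5) the arrows spread outward. Divergence about +3, curl ≈0 — positive divergence with near-zero curl is a source.

source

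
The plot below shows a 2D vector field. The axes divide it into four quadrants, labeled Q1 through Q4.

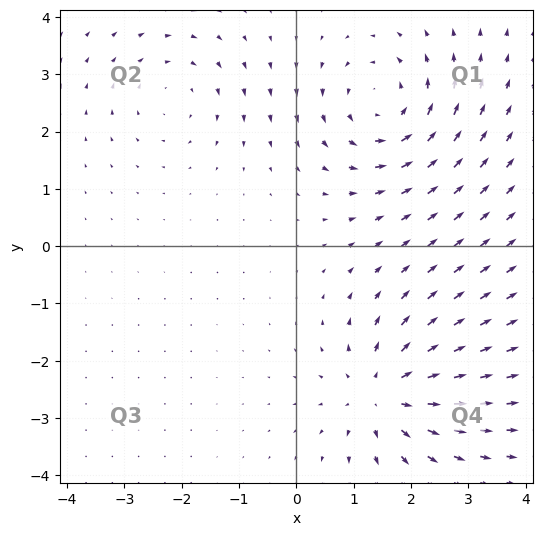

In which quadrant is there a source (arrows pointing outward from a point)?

Q4

The source sits at approximately (1.5, -2.6), which lies in quadrant Q4. The divergence there is about +4, positive as expected for a source.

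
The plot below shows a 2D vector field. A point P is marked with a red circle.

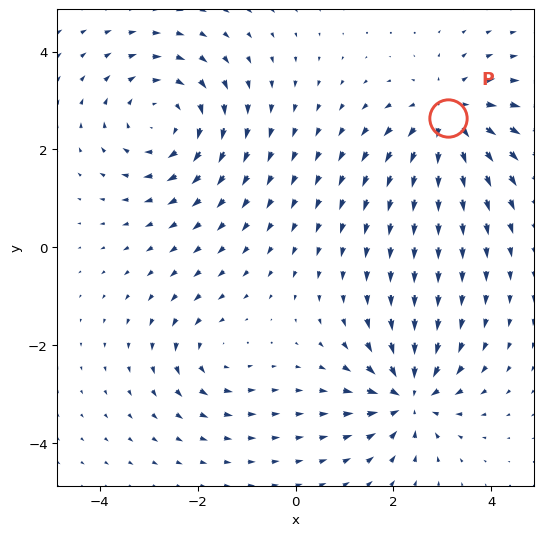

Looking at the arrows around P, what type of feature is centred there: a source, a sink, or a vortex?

At P (3.1, 2.6) the arrows spread outward. Divergence about +5, curl ≈0 — positive divergence with near-zero curl is a source.

source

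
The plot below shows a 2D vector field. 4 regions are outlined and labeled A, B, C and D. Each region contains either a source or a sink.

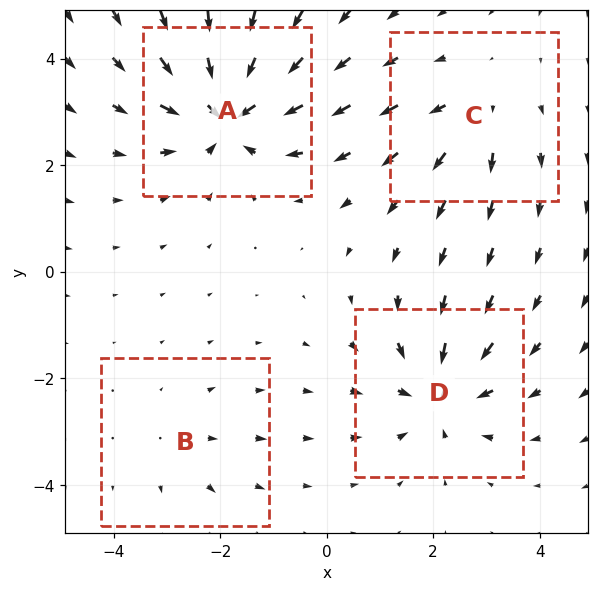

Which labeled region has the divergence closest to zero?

B

Divergence at each region's feature centre — A: about -7, B: about +2, C: about +4, D: about -5. Region B is closest to zero.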